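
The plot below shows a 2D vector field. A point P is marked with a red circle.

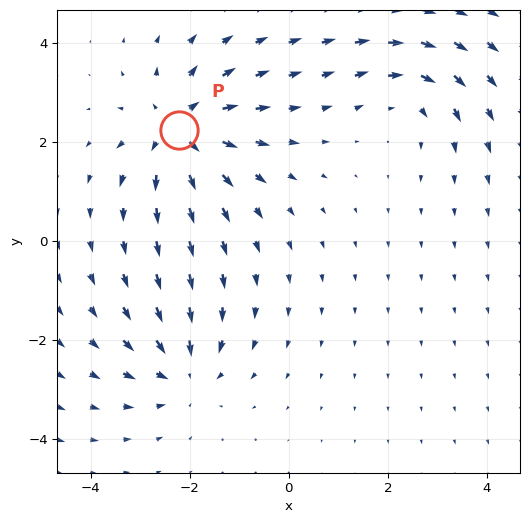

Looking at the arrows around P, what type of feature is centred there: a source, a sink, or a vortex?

At P (-2.2, 2.3) the arrows spread outward. Divergence about +5, curl ≈0 — positive divergence with near-zero curl is a source.

source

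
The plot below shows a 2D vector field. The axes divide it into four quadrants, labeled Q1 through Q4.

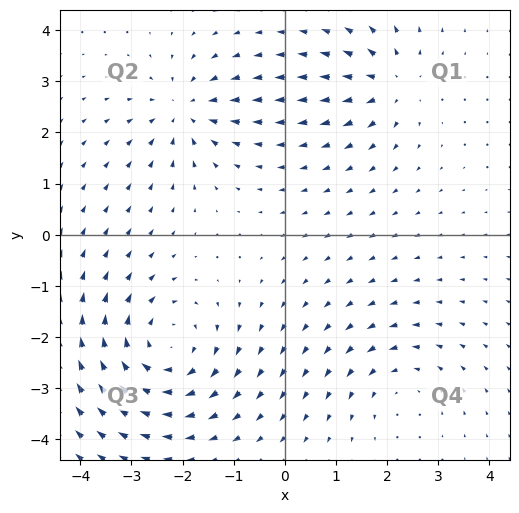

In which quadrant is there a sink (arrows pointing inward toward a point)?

The sink sits at approximately (-1.9, 2.4), which lies in quadrant Q2. The divergence there is about -4, negative as expected for a sink.

Q2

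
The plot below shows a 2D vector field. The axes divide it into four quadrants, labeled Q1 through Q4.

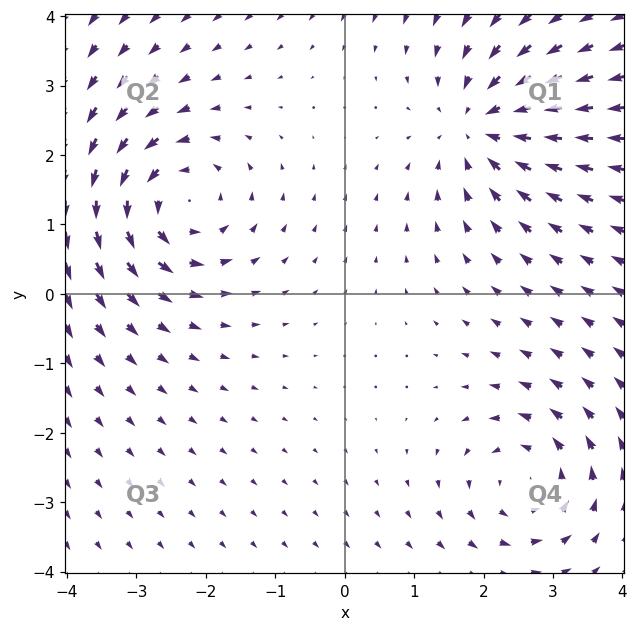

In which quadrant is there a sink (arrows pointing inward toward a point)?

The sink sits at approximately (2.0, 2.4), which lies in quadrant Q1. The divergence there is about -5, negative as expected for a sink.

Q1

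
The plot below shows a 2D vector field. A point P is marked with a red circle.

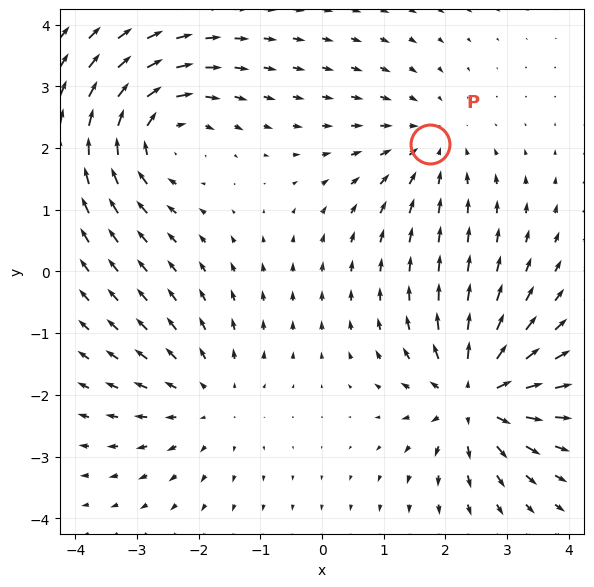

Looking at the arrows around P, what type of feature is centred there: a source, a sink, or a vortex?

sink

At P (1.7, 2.1) the arrows converge inward. Divergence about -3, curl ≈0 — negative divergence with near-zero curl is a sink.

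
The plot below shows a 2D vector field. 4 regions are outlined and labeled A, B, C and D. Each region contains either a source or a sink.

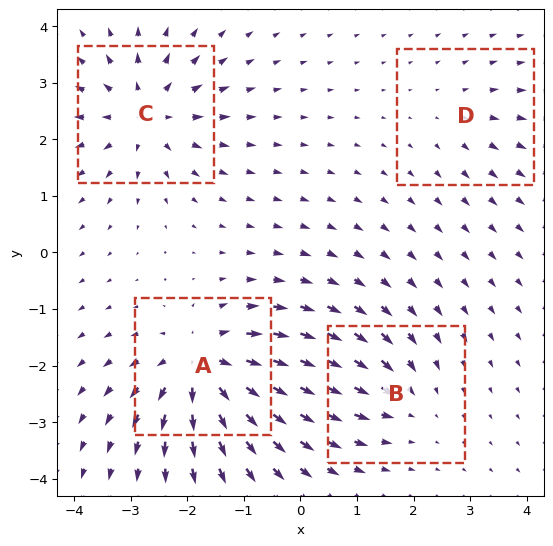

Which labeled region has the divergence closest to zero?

Divergence at each region's feature centre — A: about +7, B: about -4, C: about +6, D: about +2. Region D is closest to zero.

D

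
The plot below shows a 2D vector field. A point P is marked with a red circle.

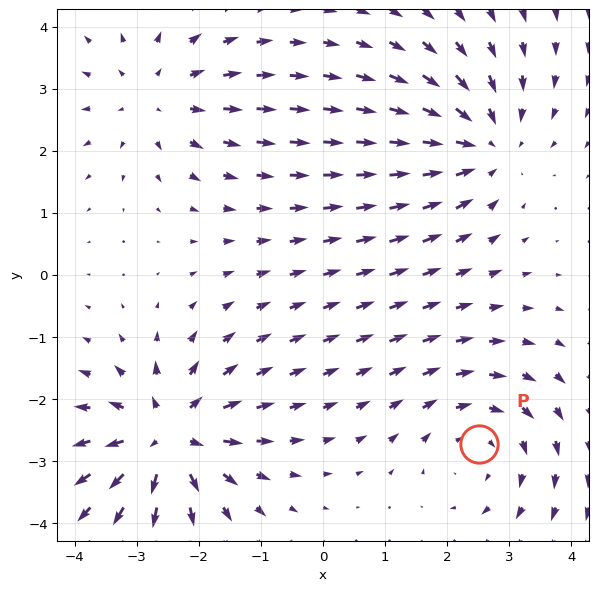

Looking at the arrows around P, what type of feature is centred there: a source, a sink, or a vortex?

At P (2.5, -2.7) the arrows circulate clockwise. Divergence ≈0, curl about -3 — near-zero divergence with nonzero curl is a vortex.

vortex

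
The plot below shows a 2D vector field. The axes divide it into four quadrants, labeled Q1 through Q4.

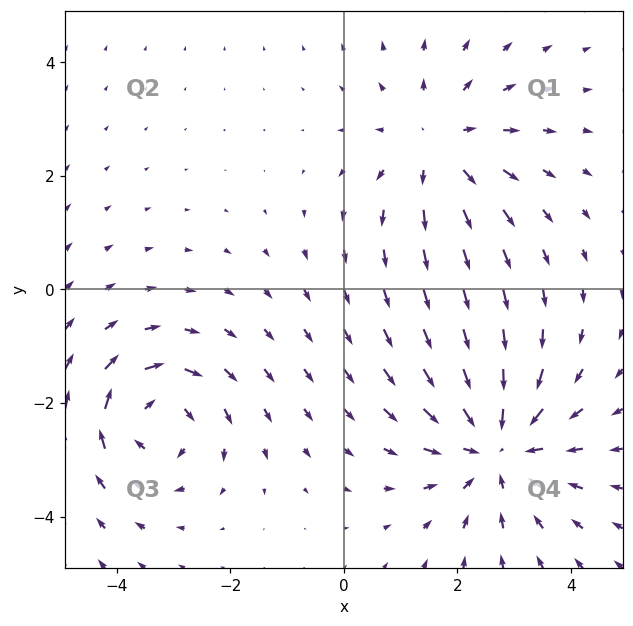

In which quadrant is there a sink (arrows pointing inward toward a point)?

The sink sits at approximately (2.7, -2.8), which lies in quadrant Q4. The divergence there is about -3, negative as expected for a sink.

Q4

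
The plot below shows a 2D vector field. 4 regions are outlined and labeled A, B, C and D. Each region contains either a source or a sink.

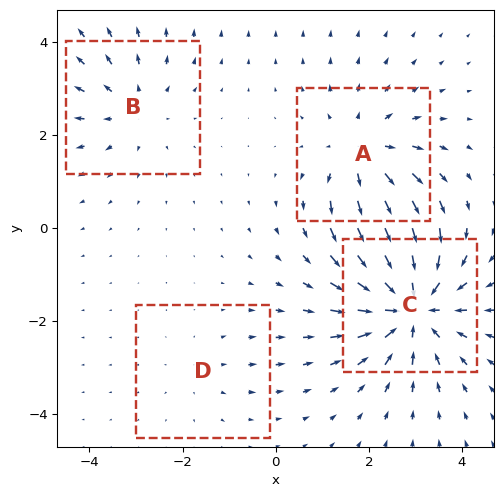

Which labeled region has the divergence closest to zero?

Divergence at each region's feature centre — A: about +4, B: about +3, C: about -7, D: about +2. Region D is closest to zero.

D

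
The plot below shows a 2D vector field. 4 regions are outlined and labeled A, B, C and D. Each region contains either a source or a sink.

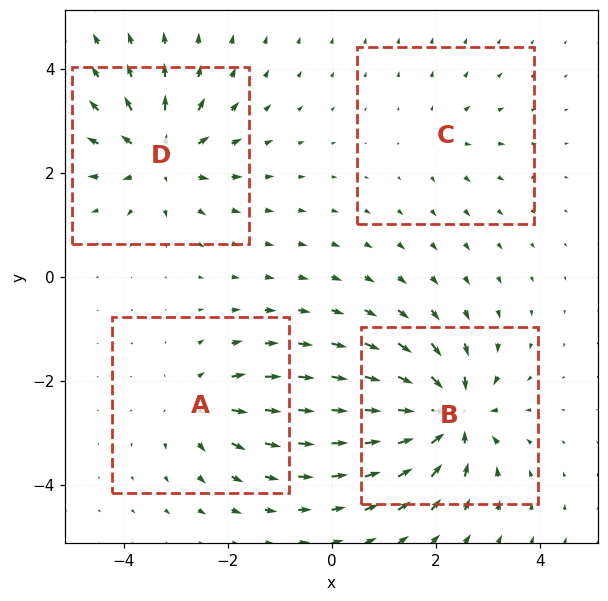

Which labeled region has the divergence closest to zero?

C

Divergence at each region's feature centre — A: about +4, B: about -8, C: about +3, D: about +6. Region C is closest to zero.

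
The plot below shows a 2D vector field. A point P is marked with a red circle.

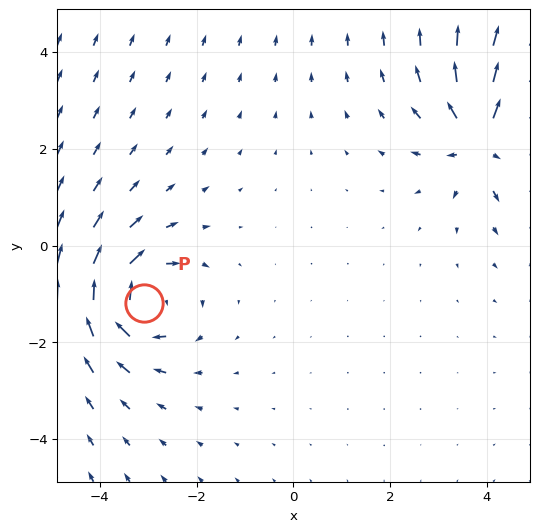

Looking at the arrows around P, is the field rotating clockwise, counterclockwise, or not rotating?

Near P at (-3.1, -1.2) the arrows circulate clockwise. The curl (z-component) there is about -4; negative curl means clockwise rotation.

clockwise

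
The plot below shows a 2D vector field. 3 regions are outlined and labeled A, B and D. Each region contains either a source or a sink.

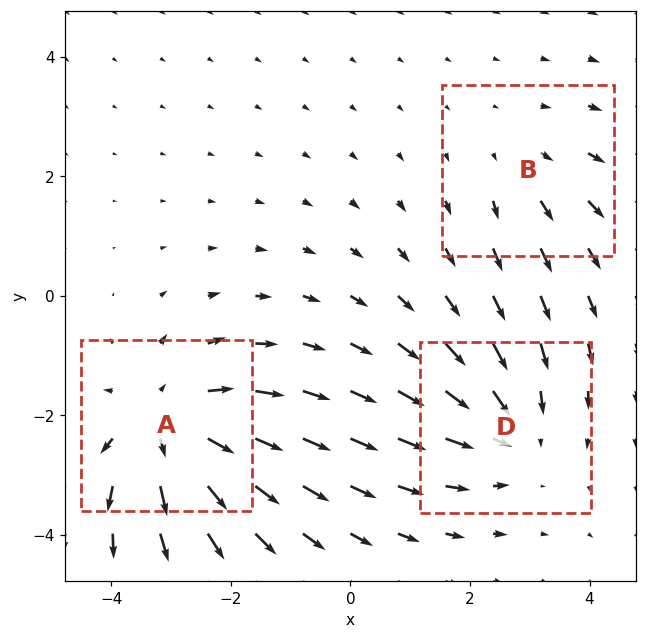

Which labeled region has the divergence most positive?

A

Divergence at each region's feature centre — A: about +4, B: about +2, D: about -3. Region A is most positive.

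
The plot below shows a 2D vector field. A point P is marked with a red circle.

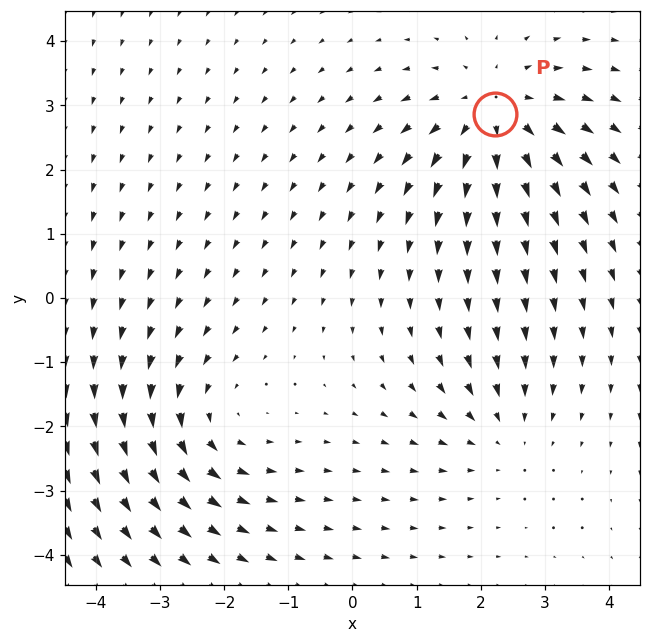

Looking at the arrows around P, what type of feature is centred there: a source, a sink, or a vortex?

source

At P (2.2, 2.9) the arrows spread outward. Divergence about +4, curl ≈0 — positive divergence with near-zero curl is a source.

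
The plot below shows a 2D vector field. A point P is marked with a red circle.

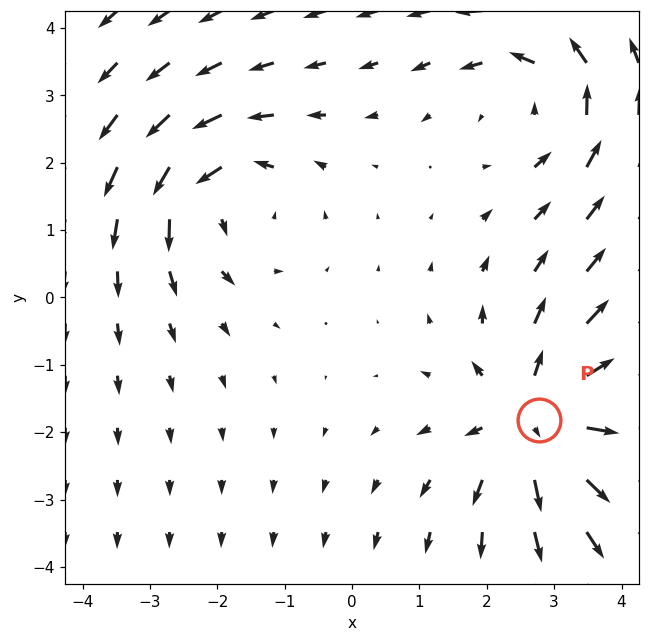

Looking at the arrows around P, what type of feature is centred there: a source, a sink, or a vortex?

At P (2.8, -1.8) the arrows spread outward. Divergence about +5, curl ≈0 — positive divergence with near-zero curl is a source.

source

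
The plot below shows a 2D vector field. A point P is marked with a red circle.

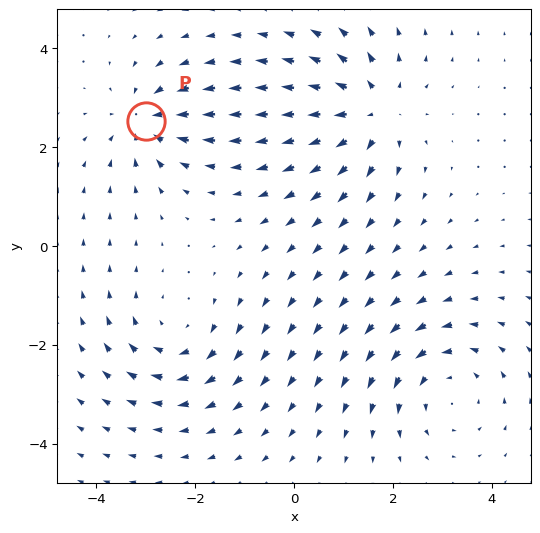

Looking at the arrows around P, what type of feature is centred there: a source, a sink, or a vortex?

sink

At P (-3.0, 2.5) the arrows converge inward. Divergence about -5, curl ≈0 — negative divergence with near-zero curl is a sink.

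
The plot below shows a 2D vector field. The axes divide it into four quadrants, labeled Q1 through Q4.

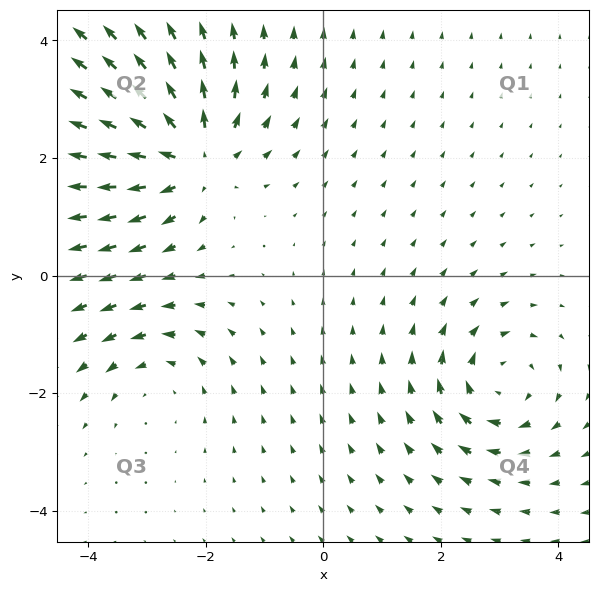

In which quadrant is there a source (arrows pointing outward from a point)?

The source sits at approximately (-2.2, 2.0), which lies in quadrant Q2. The divergence there is about +5, positive as expected for a source.

Q2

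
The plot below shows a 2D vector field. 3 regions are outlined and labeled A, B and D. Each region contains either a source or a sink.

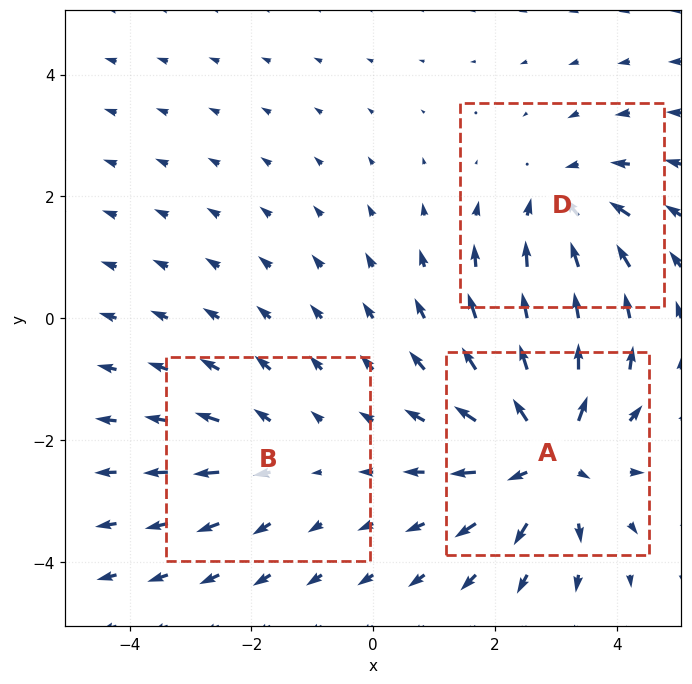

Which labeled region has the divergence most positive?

Divergence at each region's feature centre — A: about +4, B: about +2, D: about -3. Region A is most positive.

A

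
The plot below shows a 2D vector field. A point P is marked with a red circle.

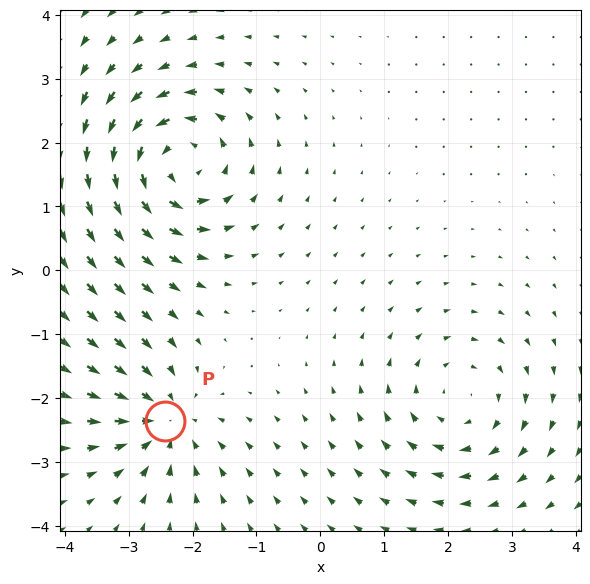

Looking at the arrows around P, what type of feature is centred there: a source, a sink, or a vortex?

At P (-2.4, -2.4) the arrows converge inward. Divergence about -5, curl ≈0 — negative divergence with near-zero curl is a sink.

sink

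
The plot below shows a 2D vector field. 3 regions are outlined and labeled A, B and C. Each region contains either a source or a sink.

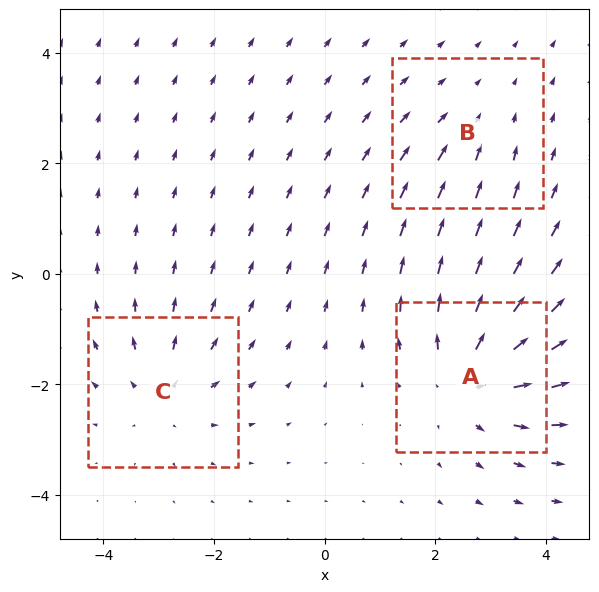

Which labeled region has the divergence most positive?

Divergence at each region's feature centre — A: about +5, B: about -2, C: about +3. Region A is most positive.

A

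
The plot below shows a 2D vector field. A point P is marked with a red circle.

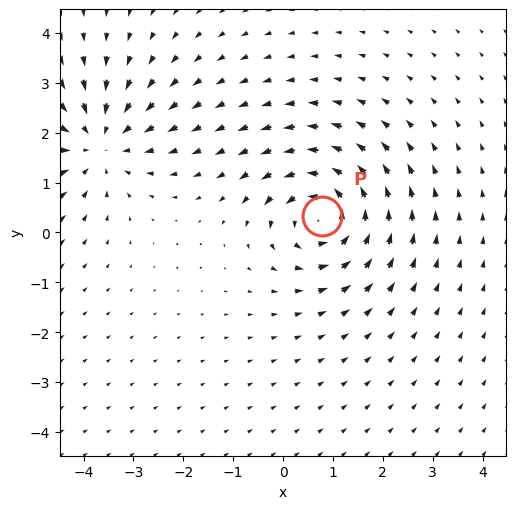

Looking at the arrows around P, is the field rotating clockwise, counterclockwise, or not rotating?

counterclockwise

Near P at (0.8, 0.3) the arrows circulate counterclockwise. The curl (z-component) there is about +6; positive curl means counterclockwise rotation.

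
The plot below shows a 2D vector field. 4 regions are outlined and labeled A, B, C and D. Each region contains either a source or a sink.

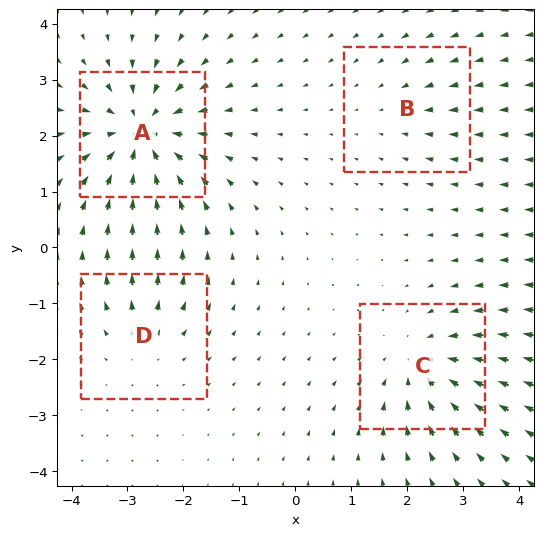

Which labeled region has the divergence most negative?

Divergence at each region's feature centre — A: about -8, B: about -2, C: about -5, D: about +3. Region A is most negative.

A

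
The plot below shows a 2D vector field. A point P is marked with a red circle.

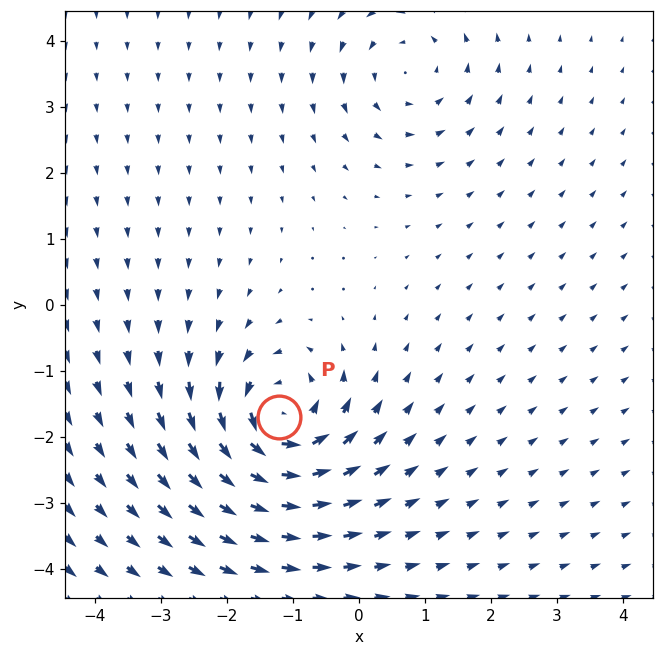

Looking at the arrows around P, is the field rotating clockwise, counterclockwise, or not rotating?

Near P at (-1.2, -1.7) the arrows circulate counterclockwise. The curl (z-component) there is about +7; positive curl means counterclockwise rotation.

counterclockwise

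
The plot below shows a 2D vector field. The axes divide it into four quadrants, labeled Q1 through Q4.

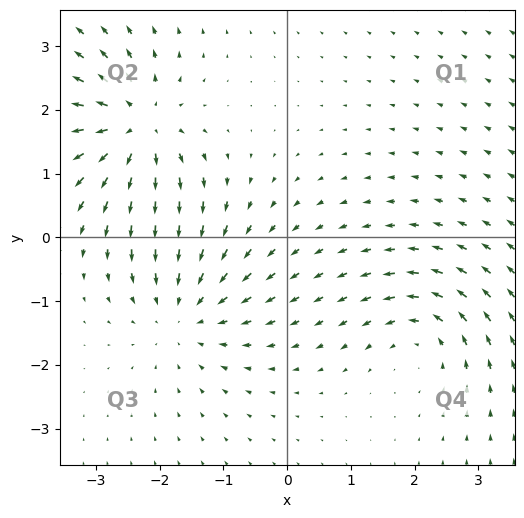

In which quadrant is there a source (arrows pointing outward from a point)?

Q2

The source sits at approximately (-2.4, 1.7), which lies in quadrant Q2. The divergence there is about +5, positive as expected for a source.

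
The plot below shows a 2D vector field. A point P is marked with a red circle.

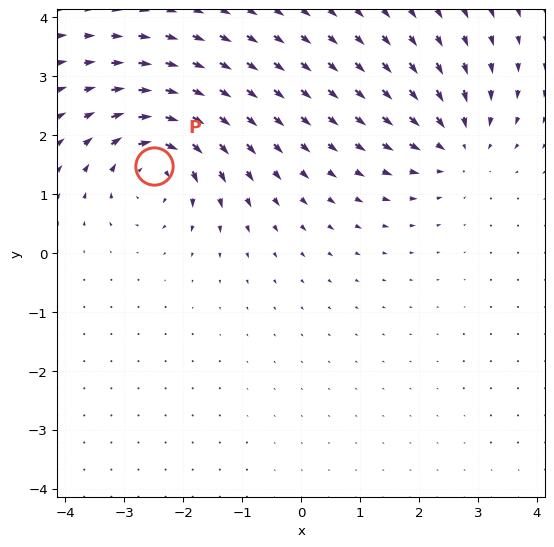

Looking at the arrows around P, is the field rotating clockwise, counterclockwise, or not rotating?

Near P at (-2.5, 1.5) the arrows circulate clockwise. The curl (z-component) there is about -5; negative curl means clockwise rotation.

clockwise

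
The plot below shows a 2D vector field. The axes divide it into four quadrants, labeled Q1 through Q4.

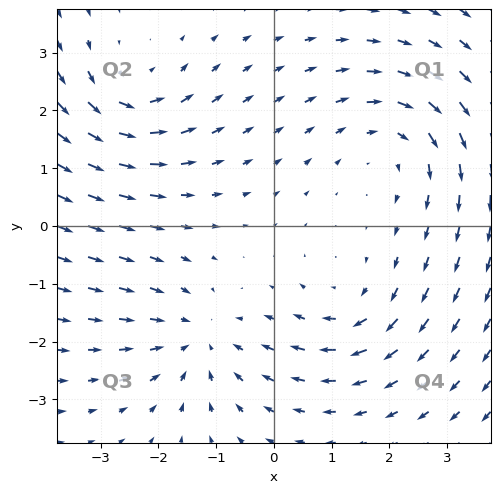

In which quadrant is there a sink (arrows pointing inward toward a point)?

The sink sits at approximately (-1.3, -2.0), which lies in quadrant Q3. The divergence there is about -4, negative as expected for a sink.

Q3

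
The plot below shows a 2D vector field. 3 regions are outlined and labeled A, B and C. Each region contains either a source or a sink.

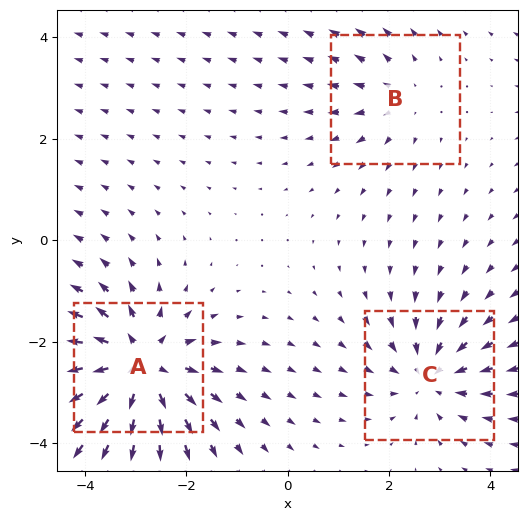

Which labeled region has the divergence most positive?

A

Divergence at each region's feature centre — A: about +5, B: about +2, C: about -3. Region A is most positive.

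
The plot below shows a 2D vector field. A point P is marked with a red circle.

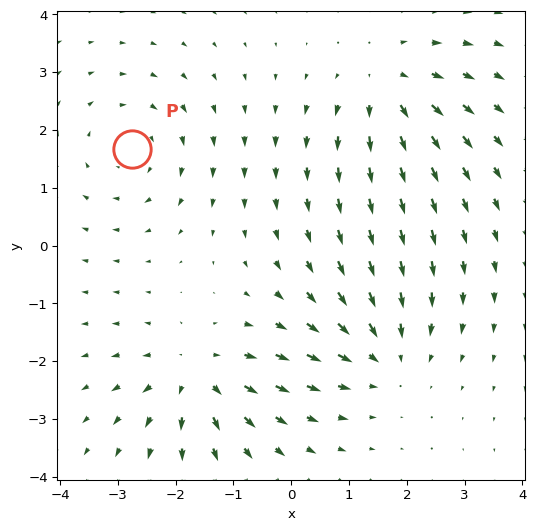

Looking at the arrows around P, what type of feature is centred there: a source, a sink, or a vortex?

At P (-2.7, 1.7) the arrows circulate clockwise. Divergence ≈0, curl about -3 — near-zero divergence with nonzero curl is a vortex.

vortex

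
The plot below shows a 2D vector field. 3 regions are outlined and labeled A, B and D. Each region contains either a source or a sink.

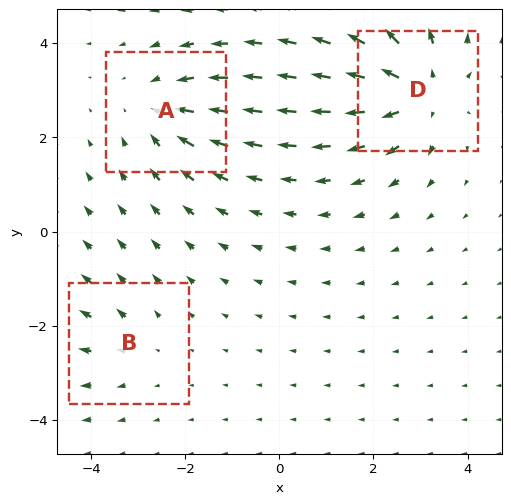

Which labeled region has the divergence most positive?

Divergence at each region's feature centre — A: about -3, B: about +2, D: about +5. Region D is most positive.

D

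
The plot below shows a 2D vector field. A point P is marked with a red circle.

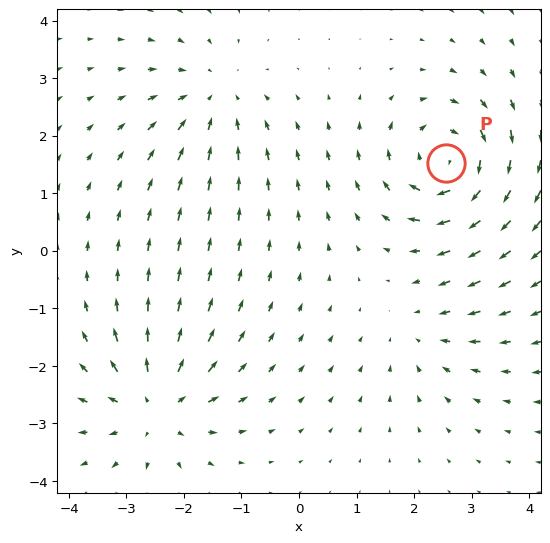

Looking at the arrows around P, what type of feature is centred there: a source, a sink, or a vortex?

At P (2.6, 1.5) the arrows circulate clockwise. Divergence ≈0, curl about -6 — near-zero divergence with nonzero curl is a vortex.

vortex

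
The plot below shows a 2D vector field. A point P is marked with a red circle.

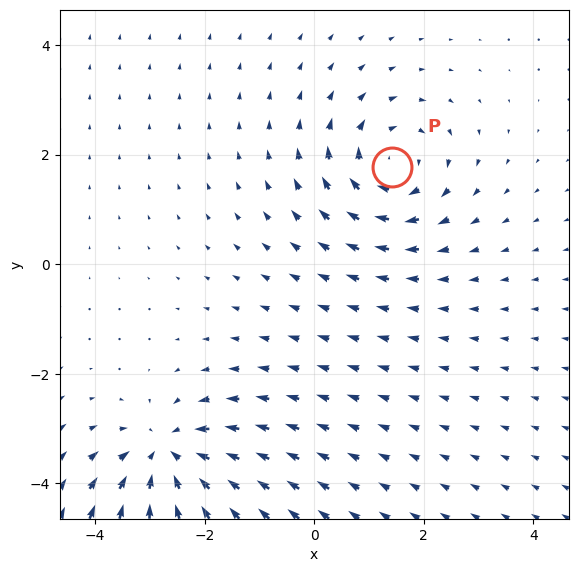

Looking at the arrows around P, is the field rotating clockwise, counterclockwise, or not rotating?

clockwise

Near P at (1.4, 1.8) the arrows circulate clockwise. The curl (z-component) there is about -4; negative curl means clockwise rotation.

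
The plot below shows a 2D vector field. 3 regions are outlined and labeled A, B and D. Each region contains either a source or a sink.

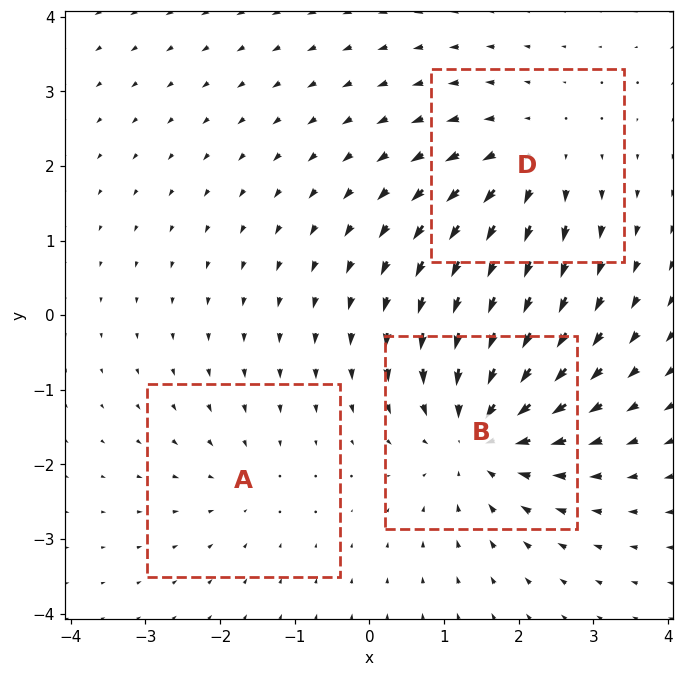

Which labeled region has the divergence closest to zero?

Divergence at each region's feature centre — A: about -2, B: about -5, D: about +3. Region A is closest to zero.

A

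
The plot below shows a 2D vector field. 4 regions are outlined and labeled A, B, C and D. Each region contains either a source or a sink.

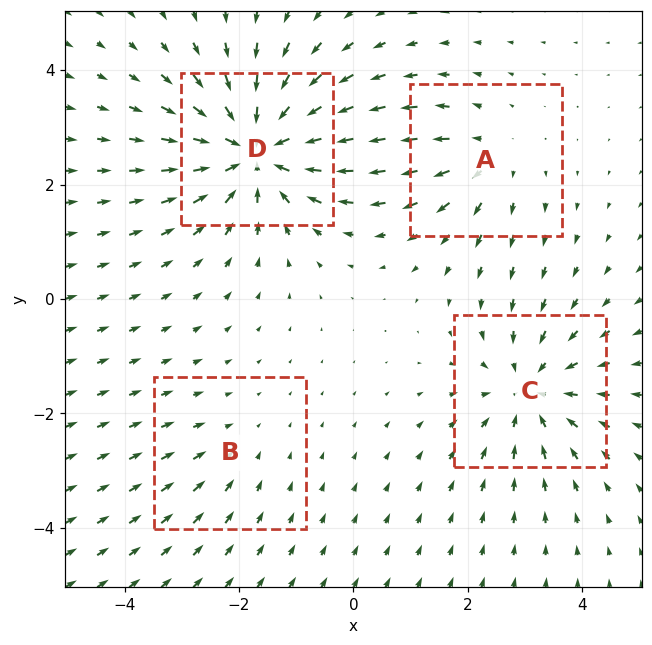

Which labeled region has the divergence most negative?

D

Divergence at each region's feature centre — A: about +3, B: about -2, C: about -4, D: about -6. Region D is most negative.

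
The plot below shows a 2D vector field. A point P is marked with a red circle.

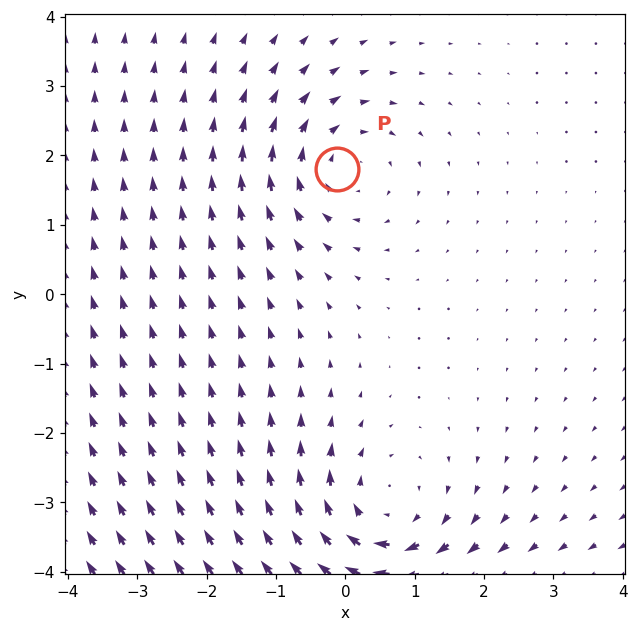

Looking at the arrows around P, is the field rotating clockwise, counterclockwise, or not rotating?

Near P at (-0.1, 1.8) the arrows circulate clockwise. The curl (z-component) there is about -3; negative curl means clockwise rotation.

clockwise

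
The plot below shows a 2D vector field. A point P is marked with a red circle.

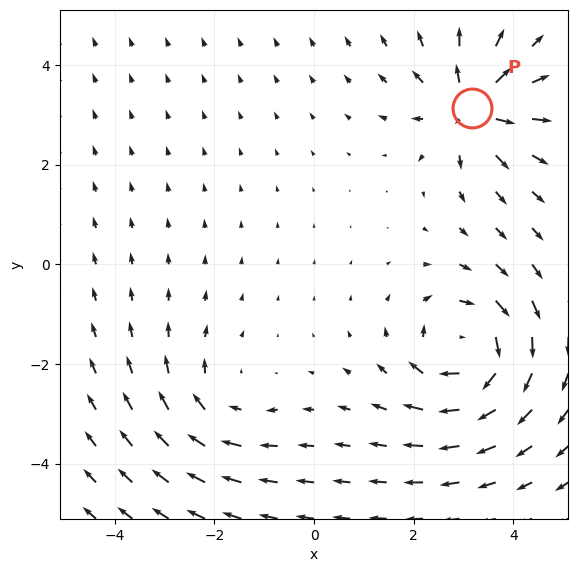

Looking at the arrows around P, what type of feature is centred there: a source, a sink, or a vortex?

At P (3.2, 3.1) the arrows spread outward. Divergence about +5, curl ≈0 — positive divergence with near-zero curl is a source.

source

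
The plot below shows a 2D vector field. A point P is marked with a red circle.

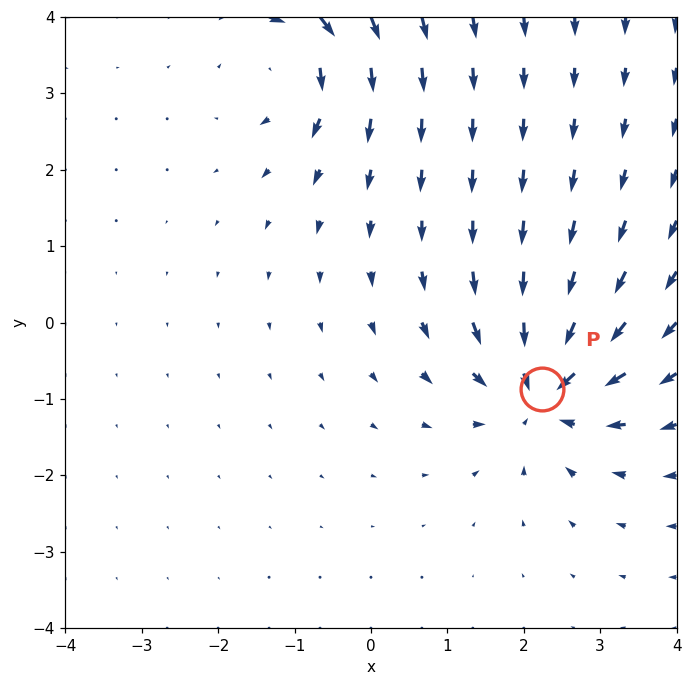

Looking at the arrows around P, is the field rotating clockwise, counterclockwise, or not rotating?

not rotating

Near P at (2.2, -0.9) the arrows show no circulation. The curl there is ≈0.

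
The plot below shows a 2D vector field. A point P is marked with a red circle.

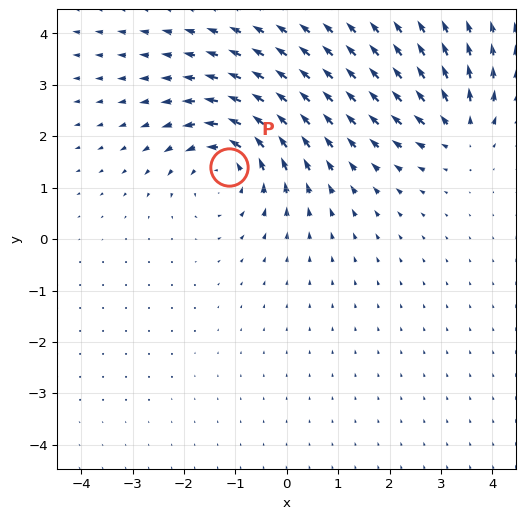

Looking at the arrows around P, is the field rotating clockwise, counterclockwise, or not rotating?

Near P at (-1.1, 1.4) the arrows circulate counterclockwise. The curl (z-component) there is about +4; positive curl means counterclockwise rotation.

counterclockwise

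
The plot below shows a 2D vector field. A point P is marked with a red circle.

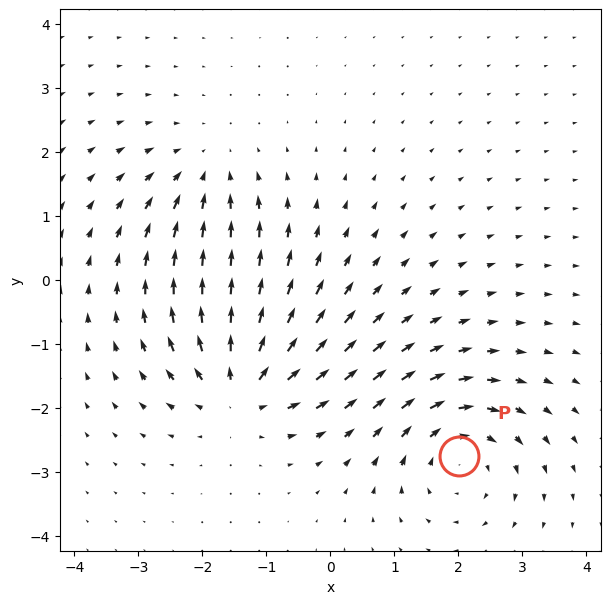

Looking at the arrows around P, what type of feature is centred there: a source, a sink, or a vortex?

At P (2.0, -2.8) the arrows circulate clockwise. Divergence ≈0, curl about -5 — near-zero divergence with nonzero curl is a vortex.

vortex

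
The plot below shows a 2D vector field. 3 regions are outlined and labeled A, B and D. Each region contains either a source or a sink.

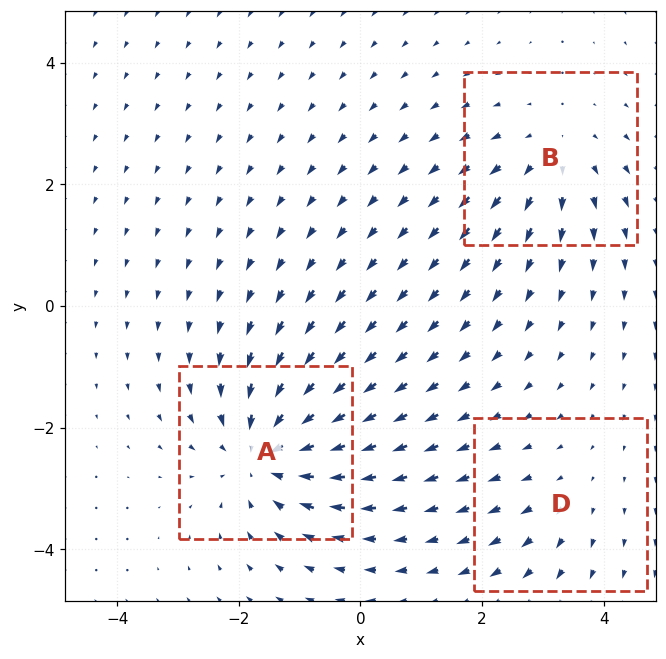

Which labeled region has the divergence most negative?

Divergence at each region's feature centre — A: about -5, B: about +3, D: about +2. Region A is most negative.

A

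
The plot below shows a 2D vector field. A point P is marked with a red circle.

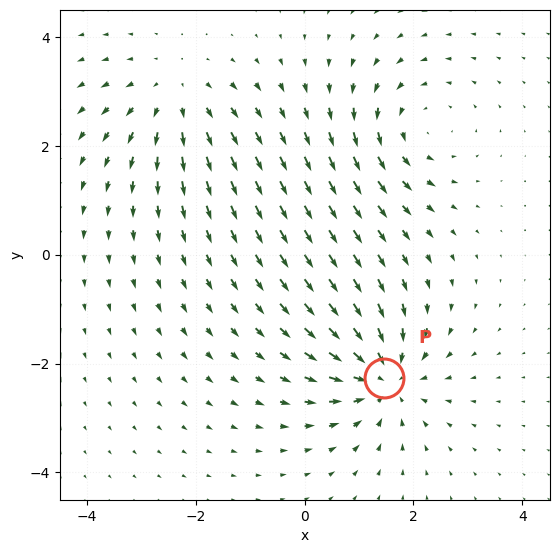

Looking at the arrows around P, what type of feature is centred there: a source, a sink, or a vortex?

At P (1.5, -2.3) the arrows converge inward. Divergence about -5, curl ≈0 — negative divergence with near-zero curl is a sink.

sink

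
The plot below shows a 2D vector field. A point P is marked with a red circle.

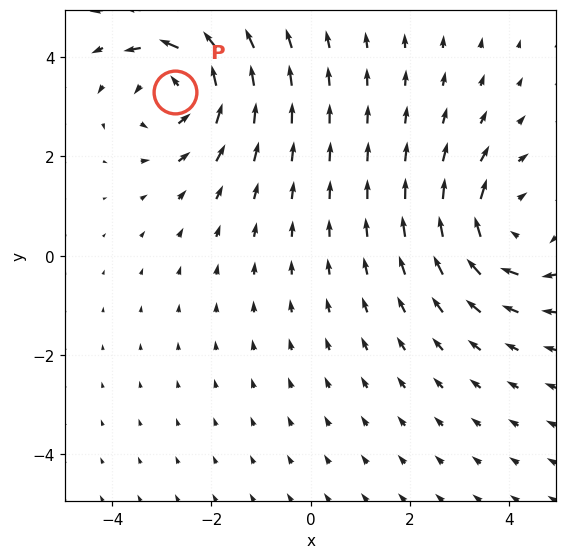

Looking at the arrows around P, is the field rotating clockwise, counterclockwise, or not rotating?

Near P at (-2.7, 3.3) the arrows circulate counterclockwise. The curl (z-component) there is about +5; positive curl means counterclockwise rotation.

counterclockwise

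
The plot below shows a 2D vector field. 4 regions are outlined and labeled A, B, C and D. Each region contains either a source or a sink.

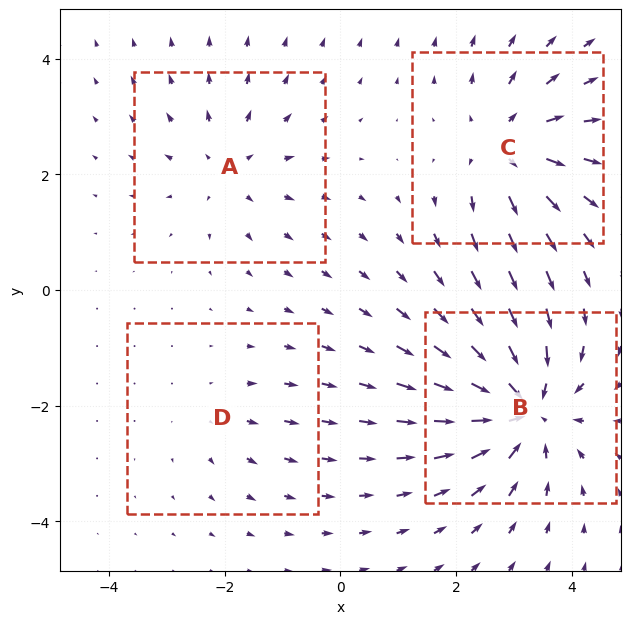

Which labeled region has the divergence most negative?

Divergence at each region's feature centre — A: about +3, B: about -7, C: about +5, D: about +2. Region B is most negative.

B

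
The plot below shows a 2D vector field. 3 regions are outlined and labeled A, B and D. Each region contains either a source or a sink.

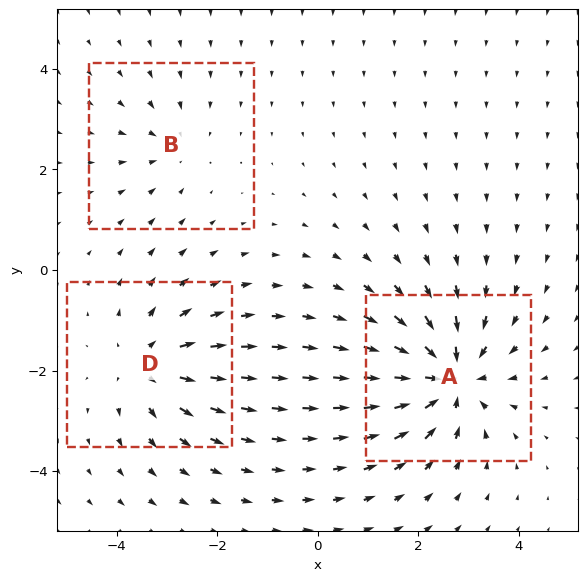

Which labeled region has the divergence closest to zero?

B

Divergence at each region's feature centre — A: about -5, B: about -2, D: about +4. Region B is closest to zero.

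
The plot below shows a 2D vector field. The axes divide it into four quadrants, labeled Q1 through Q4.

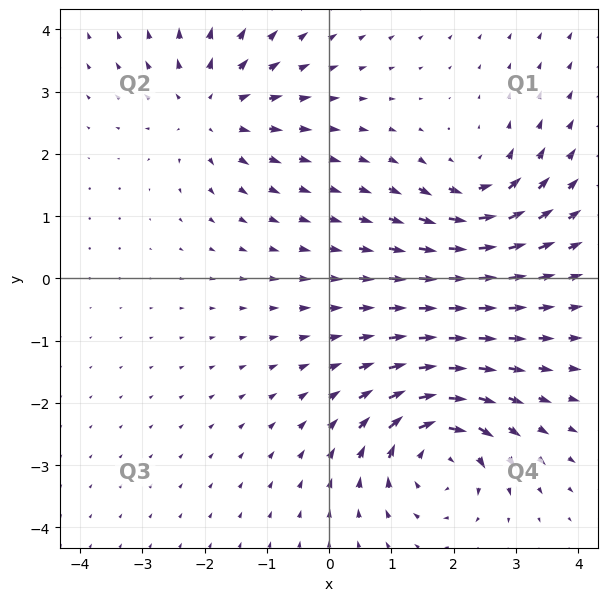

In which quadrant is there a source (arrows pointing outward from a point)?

Q2

The source sits at approximately (-1.9, 2.7), which lies in quadrant Q2. The divergence there is about +4, positive as expected for a source.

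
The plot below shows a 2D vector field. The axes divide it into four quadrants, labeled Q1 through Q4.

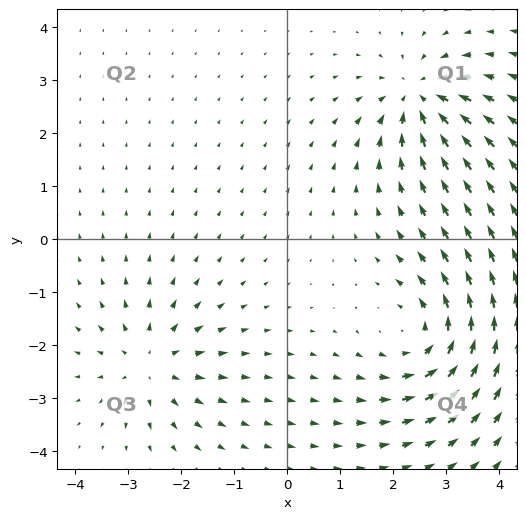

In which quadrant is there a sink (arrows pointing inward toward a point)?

Q1

The sink sits at approximately (2.5, 2.7), which lies in quadrant Q1. The divergence there is about -4, negative as expected for a sink.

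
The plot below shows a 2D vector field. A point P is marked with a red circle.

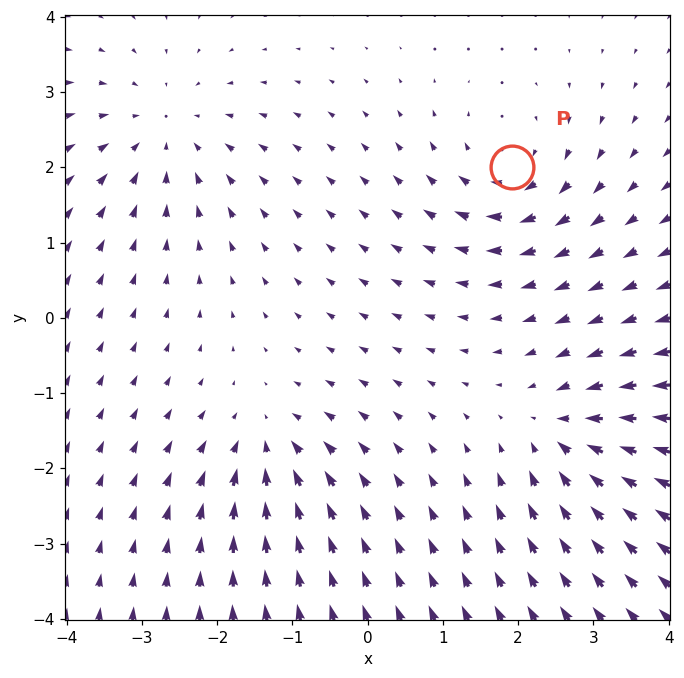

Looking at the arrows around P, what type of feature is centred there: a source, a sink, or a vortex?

vortex

At P (1.9, 2.0) the arrows circulate clockwise. Divergence ≈0, curl about -5 — near-zero divergence with nonzero curl is a vortex.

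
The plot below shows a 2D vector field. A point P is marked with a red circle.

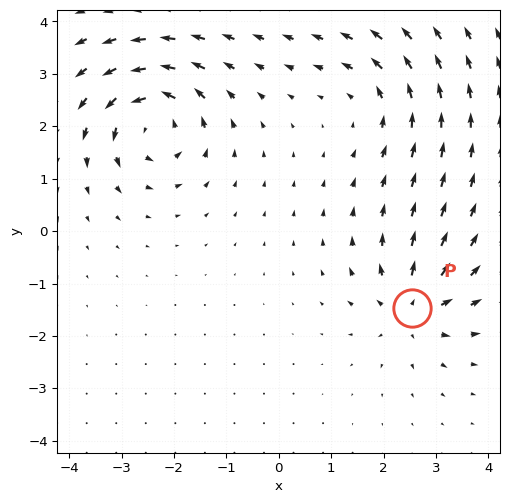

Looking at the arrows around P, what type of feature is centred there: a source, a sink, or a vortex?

source

At P (2.5, -1.5) the arrows spread outward. Divergence about +4, curl ≈0 — positive divergence with near-zero curl is a source.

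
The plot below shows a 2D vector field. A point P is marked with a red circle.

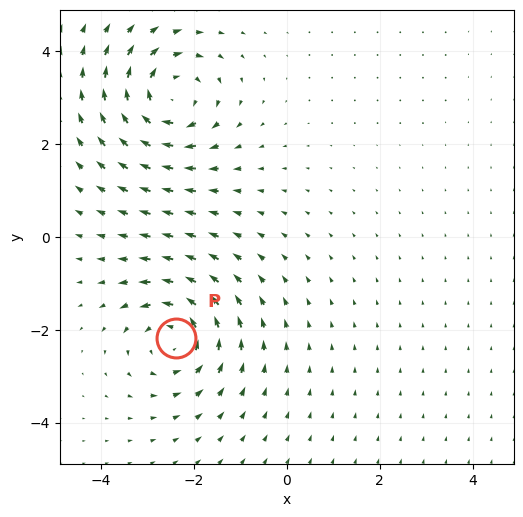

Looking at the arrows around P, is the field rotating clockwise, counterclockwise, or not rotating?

counterclockwise

Near P at (-2.4, -2.2) the arrows circulate counterclockwise. The curl (z-component) there is about +3; positive curl means counterclockwise rotation.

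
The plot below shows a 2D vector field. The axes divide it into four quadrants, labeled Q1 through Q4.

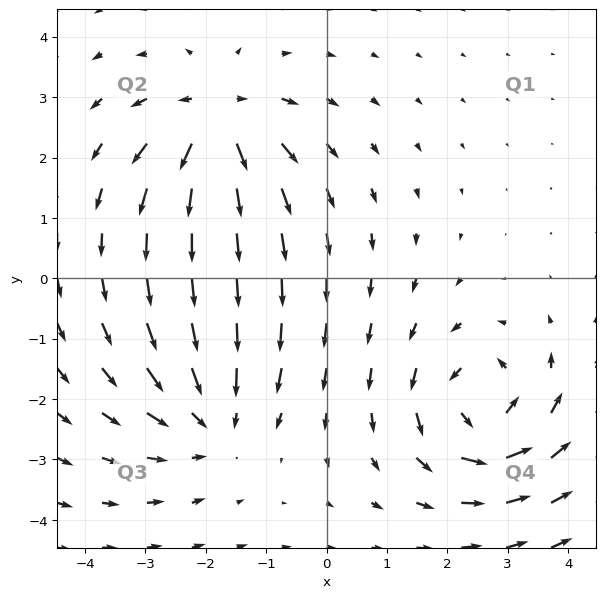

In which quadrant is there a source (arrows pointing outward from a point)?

Q2

The source sits at approximately (-1.8, 2.6), which lies in quadrant Q2. The divergence there is about +5, positive as expected for a source.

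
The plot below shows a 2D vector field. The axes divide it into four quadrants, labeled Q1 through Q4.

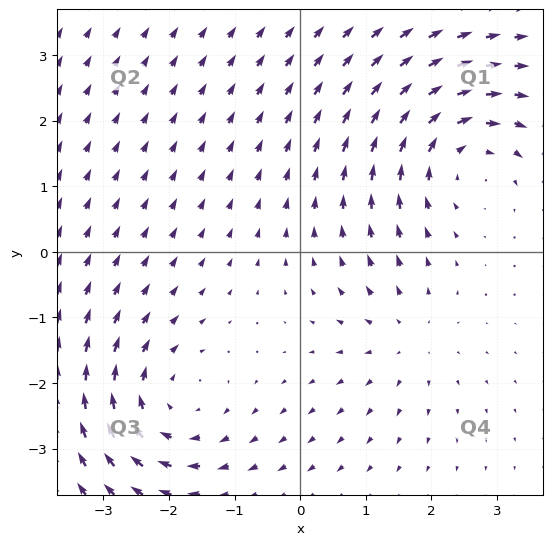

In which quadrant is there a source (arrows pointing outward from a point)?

The source sits at approximately (1.6, -1.3), which lies in quadrant Q4. The divergence there is about +3, positive as expected for a source.

Q4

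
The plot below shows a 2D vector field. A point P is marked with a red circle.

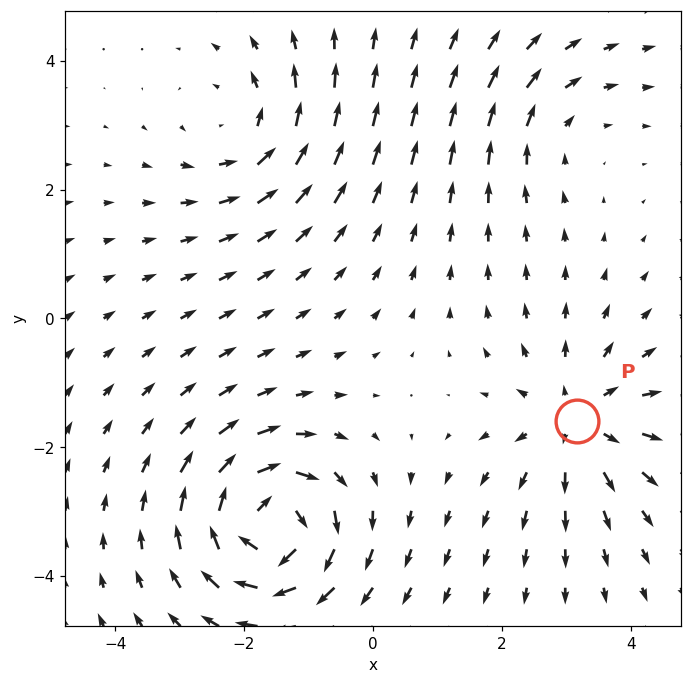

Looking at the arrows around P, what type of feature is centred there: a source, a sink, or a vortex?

At P (3.2, -1.6) the arrows spread outward. Divergence about +4, curl ≈0 — positive divergence with near-zero curl is a source.

source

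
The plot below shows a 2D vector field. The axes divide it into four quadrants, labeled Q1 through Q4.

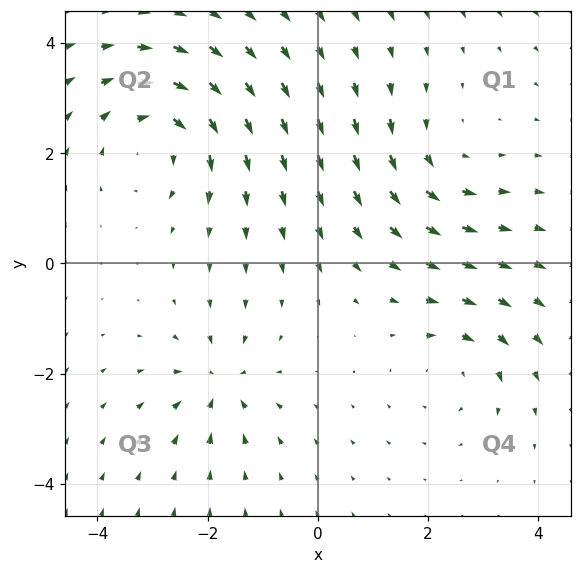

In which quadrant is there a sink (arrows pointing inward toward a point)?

Q3

The sink sits at approximately (-1.8, -2.2), which lies in quadrant Q3. The divergence there is about -4, negative as expected for a sink.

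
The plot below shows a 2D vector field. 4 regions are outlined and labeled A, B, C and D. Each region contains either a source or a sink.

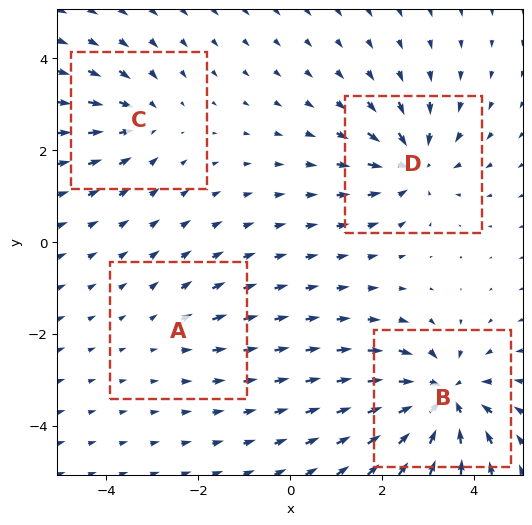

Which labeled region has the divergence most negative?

B

Divergence at each region's feature centre — A: about +2, B: about -8, C: about -4, D: about -6. Region B is most negative.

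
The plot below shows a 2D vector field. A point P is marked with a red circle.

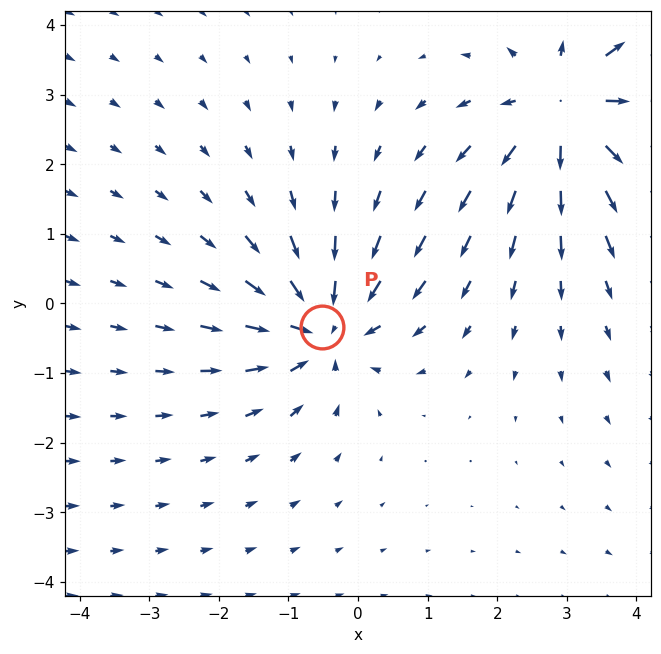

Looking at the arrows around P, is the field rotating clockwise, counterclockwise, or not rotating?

not rotating

Near P at (-0.5, -0.3) the arrows show no circulation. The curl there is ≈0.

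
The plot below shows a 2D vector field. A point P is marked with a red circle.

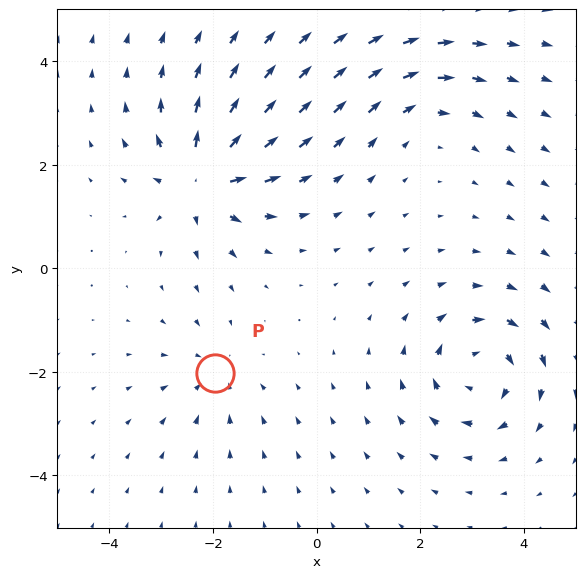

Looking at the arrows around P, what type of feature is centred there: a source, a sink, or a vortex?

At P (-2.0, -2.0) the arrows converge inward. Divergence about -3, curl ≈0 — negative divergence with near-zero curl is a sink.

sink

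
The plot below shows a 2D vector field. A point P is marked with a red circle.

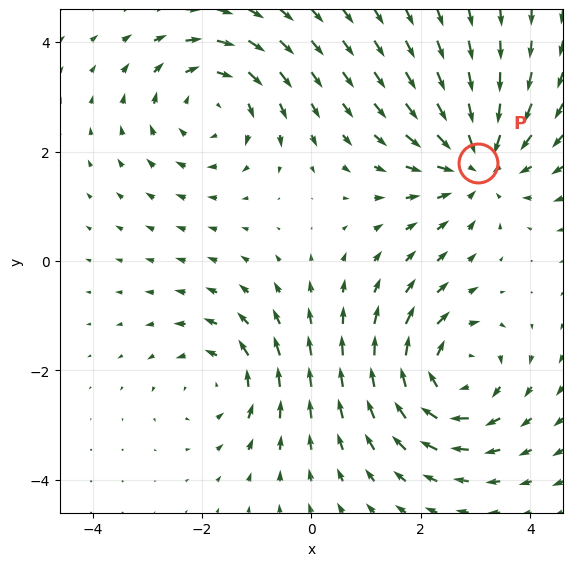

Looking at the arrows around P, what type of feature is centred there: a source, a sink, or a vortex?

At P (3.0, 1.8) the arrows converge inward. Divergence about -4, curl ≈0 — negative divergence with near-zero curl is a sink.

sink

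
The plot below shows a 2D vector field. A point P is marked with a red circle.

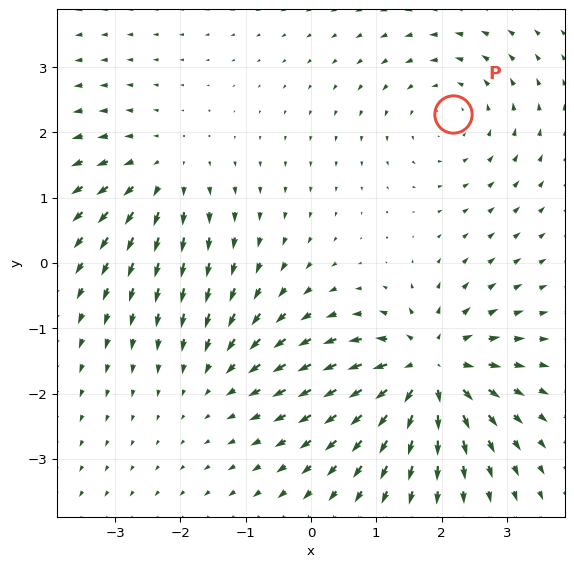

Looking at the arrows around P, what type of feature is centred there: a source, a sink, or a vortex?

At P (2.2, 2.3) the arrows circulate counterclockwise. Divergence ≈0, curl about +3 — near-zero divergence with nonzero curl is a vortex.

vortex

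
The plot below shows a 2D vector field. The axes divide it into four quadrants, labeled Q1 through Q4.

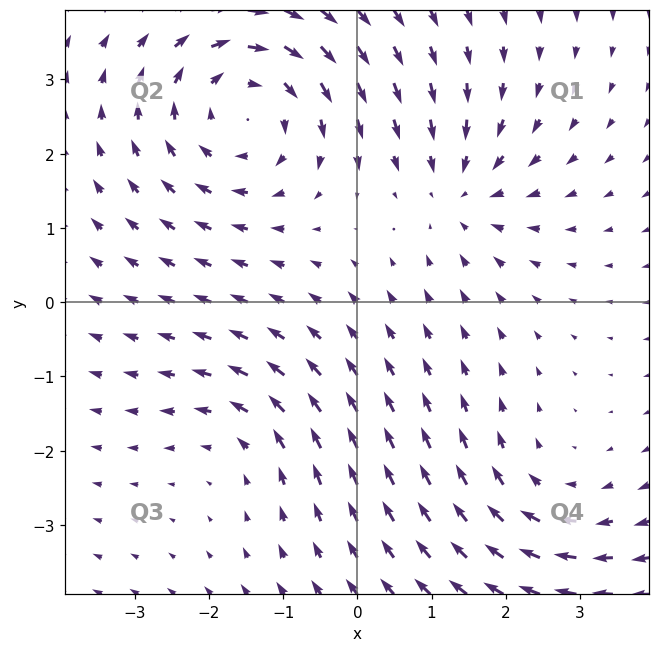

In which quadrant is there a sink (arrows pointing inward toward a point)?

Q1

The sink sits at approximately (1.4, 1.5), which lies in quadrant Q1. The divergence there is about -3, negative as expected for a sink.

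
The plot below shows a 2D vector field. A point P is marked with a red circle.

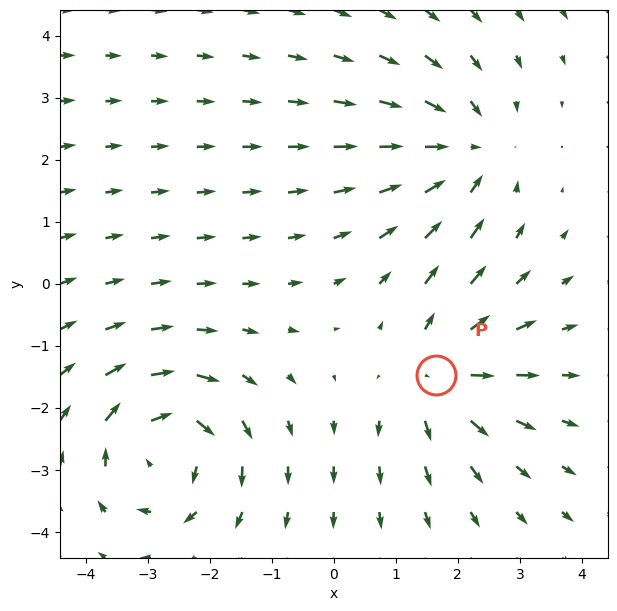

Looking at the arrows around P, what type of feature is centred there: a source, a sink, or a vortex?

source

At P (1.6, -1.5) the arrows spread outward. Divergence about +5, curl ≈0 — positive divergence with near-zero curl is a source.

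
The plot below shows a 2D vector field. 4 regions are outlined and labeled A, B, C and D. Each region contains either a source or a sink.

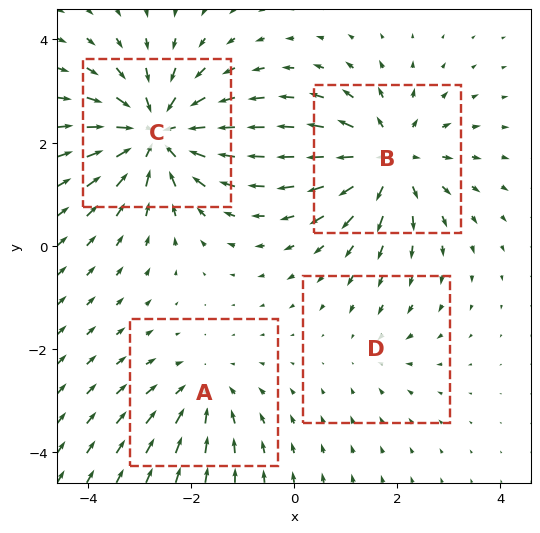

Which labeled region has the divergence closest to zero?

D

Divergence at each region's feature centre — A: about -3, B: about +5, C: about -7, D: about -2. Region D is closest to zero.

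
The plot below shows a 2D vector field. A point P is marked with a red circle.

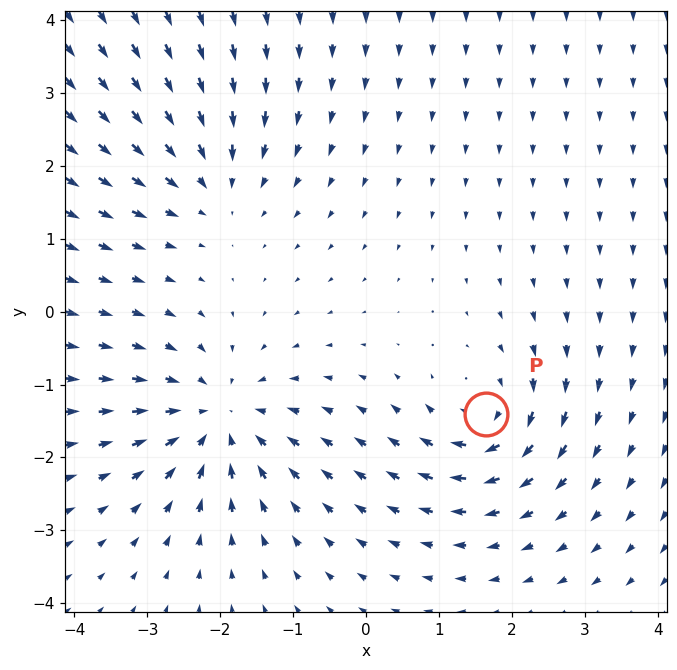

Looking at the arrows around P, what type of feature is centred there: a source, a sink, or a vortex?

vortex

At P (1.6, -1.4) the arrows circulate clockwise. Divergence ≈0, curl about -4 — near-zero divergence with nonzero curl is a vortex.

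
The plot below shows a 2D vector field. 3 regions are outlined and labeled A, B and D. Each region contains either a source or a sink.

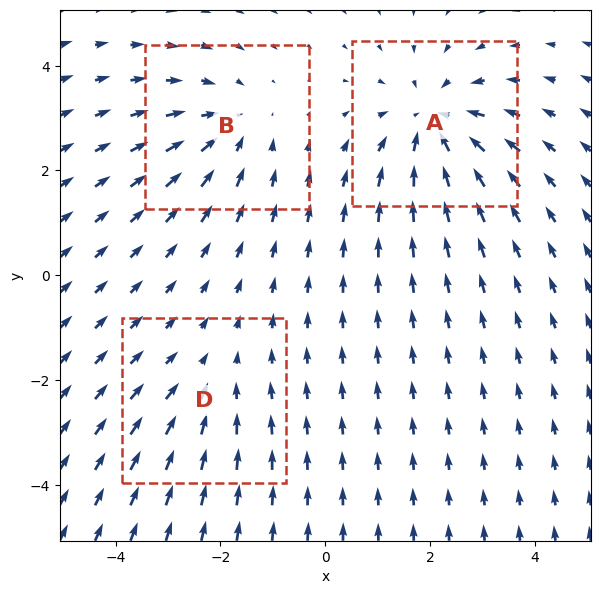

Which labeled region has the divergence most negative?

Divergence at each region's feature centre — A: about -4, B: about -3, D: about -2. Region A is most negative.

A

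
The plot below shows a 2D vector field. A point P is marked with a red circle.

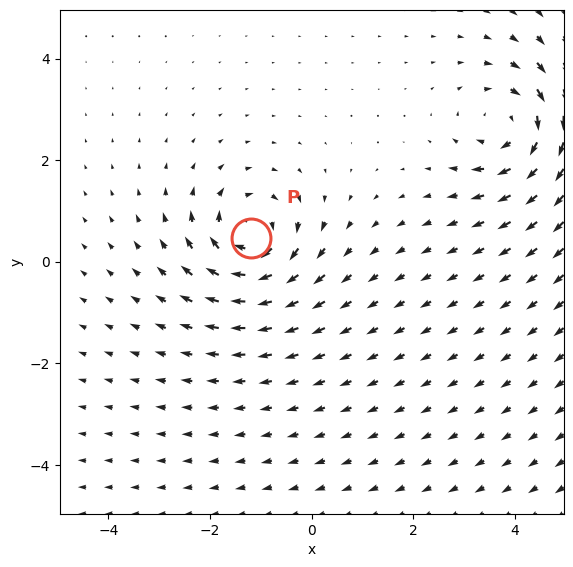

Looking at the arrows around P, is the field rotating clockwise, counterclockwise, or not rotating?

clockwise

Near P at (-1.2, 0.5) the arrows circulate clockwise. The curl (z-component) there is about -7; negative curl means clockwise rotation.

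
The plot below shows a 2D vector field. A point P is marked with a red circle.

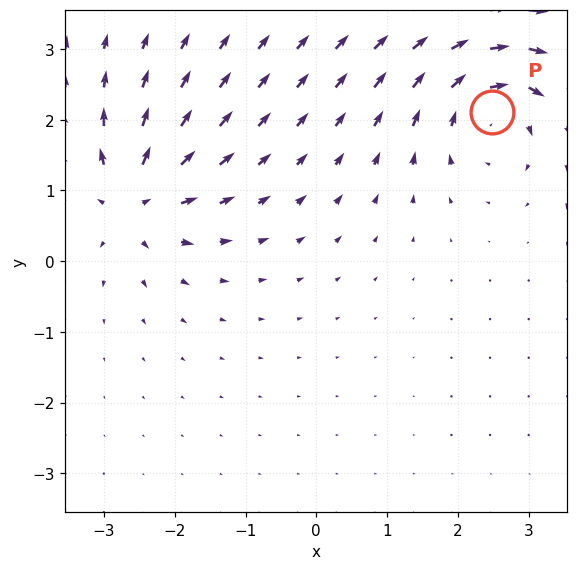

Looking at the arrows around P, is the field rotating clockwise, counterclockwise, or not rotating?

Near P at (2.5, 2.1) the arrows circulate clockwise. The curl (z-component) there is about -4; negative curl means clockwise rotation.

clockwise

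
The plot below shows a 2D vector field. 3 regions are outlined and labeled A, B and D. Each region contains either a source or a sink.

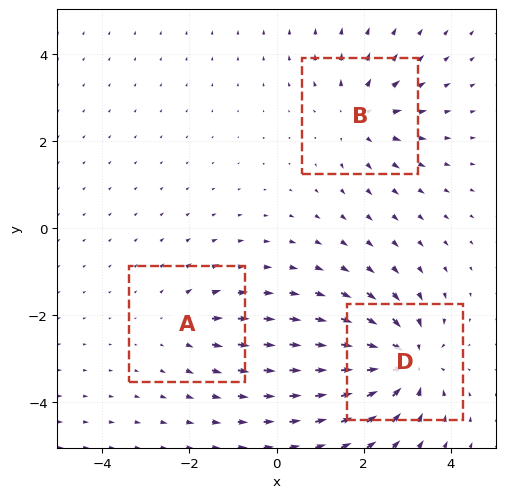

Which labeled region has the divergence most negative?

Divergence at each region's feature centre — A: about +2, B: about +3, D: about -5. Region D is most negative.

D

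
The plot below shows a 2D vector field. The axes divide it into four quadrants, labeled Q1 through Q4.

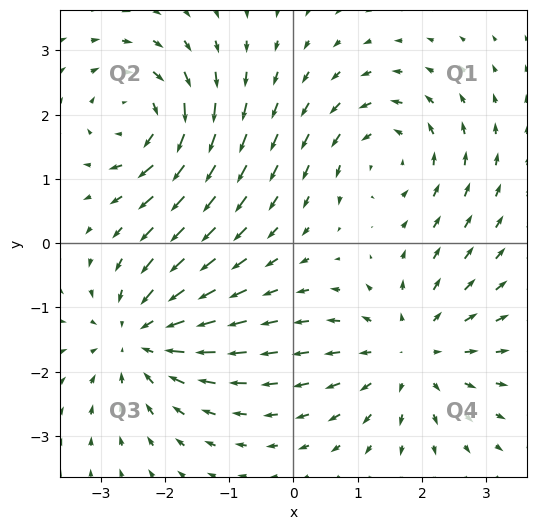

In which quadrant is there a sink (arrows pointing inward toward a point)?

The sink sits at approximately (-2.4, -1.5), which lies in quadrant Q3. The divergence there is about -5, negative as expected for a sink.

Q3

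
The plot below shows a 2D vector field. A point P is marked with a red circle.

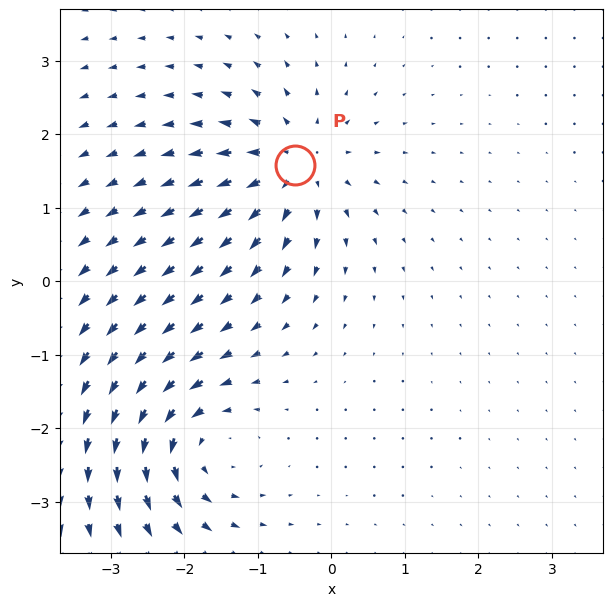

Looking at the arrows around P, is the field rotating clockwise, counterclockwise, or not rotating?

not rotating

Near P at (-0.5, 1.6) the arrows show no circulation. The curl there is ≈0.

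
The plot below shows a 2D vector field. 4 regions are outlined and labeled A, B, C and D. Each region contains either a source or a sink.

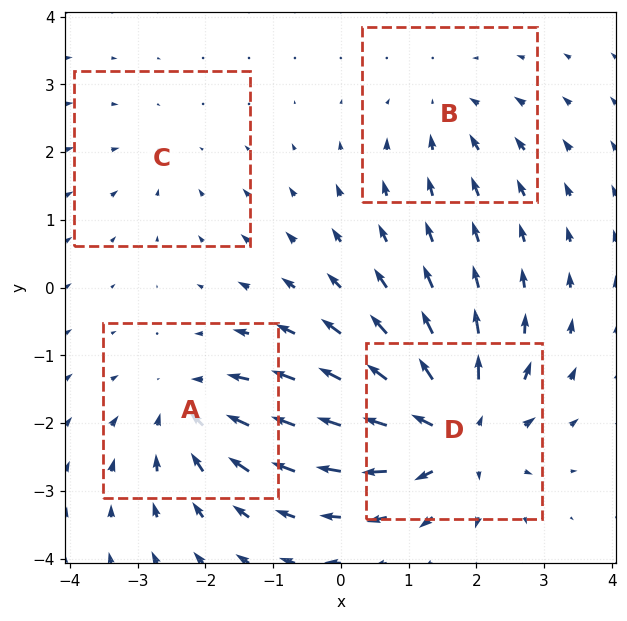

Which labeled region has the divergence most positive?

D

Divergence at each region's feature centre — A: about -5, B: about -3, C: about -2, D: about +7. Region D is most positive.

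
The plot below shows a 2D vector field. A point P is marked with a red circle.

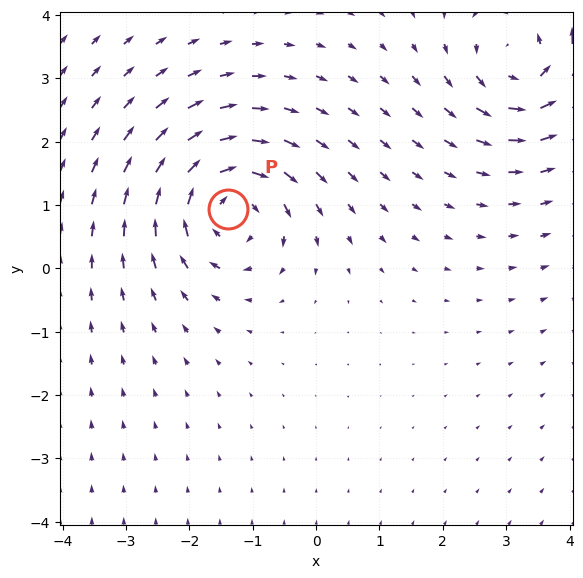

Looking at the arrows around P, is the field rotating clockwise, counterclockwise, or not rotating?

Near P at (-1.4, 0.9) the arrows circulate clockwise. The curl (z-component) there is about -5; negative curl means clockwise rotation.

clockwise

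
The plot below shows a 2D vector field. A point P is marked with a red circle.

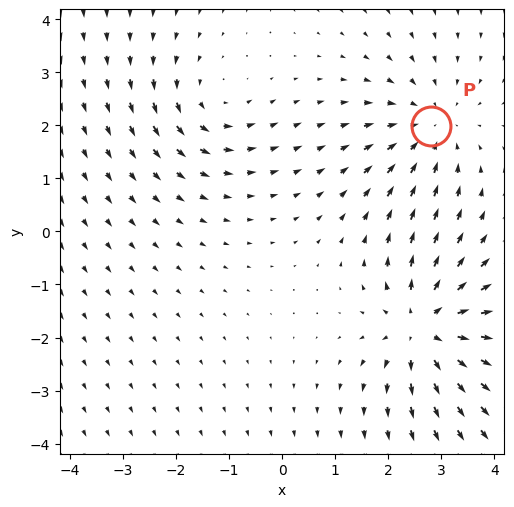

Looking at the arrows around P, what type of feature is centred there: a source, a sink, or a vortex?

At P (2.8, 2.0) the arrows converge inward. Divergence about -3, curl ≈0 — negative divergence with near-zero curl is a sink.

sink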